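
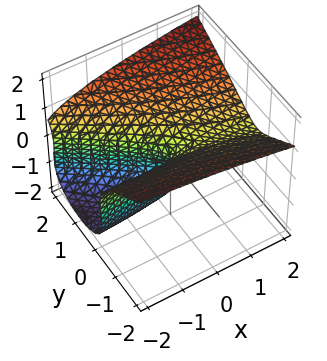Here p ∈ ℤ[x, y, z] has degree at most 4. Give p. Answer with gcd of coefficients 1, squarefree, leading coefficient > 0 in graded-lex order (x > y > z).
2*z^3 - 2*x*y - 3*y^2 + 2*z^2 - x

(a) The degree is 3 — no degree-2 surface has this shape.
(b) Observable constraints: it meets the x-axis at x = 0 (among the integer gridlines); one y-axis crossing is at y = 0; among the integer gridlines, it crosses the z-axis at z ∈ {-1, 0}.
(c) Together with the visible shape, these determine p as stated.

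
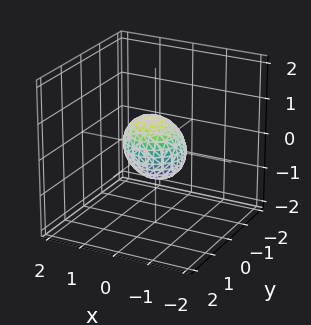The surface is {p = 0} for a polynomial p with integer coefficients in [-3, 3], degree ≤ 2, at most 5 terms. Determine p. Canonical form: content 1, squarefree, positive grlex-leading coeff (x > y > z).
3*x^2 - x*z + 3*y^2 + 3*z^2 - 2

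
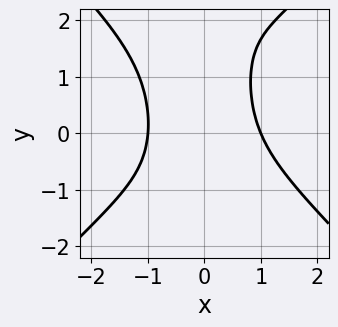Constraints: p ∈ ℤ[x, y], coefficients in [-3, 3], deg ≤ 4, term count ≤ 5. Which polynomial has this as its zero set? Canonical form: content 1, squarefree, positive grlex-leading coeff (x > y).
3*x^4 - 3*x^2*y^2 + 3*x^2*y + 2*x*y - 3

Degree: a generic line meets the curve in up to 4 points, so deg p = 4.
Reading off the gridlines: it misses every integer gridline on the y-axis; the x-axis gridline crossings are at x ∈ {-1, 1}.
Matching integer coefficients to the picture gives p.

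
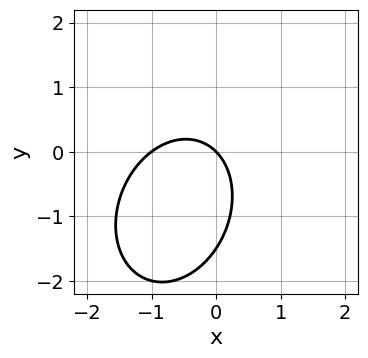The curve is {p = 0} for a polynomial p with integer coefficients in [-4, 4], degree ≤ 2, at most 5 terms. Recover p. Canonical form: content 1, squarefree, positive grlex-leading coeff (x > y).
3*x^2 - x*y + 2*y^2 + 3*x + 3*y

(a) Degree: the shape is more complex than any degree-1 curve, so deg p = 2.
(b) From the axis intercepts and sections: the x-axis gridline crossings are at x ∈ {-1, 0}; one y-axis crossing is at y = 0.
(c) Together with the visible shape, these determine p as stated.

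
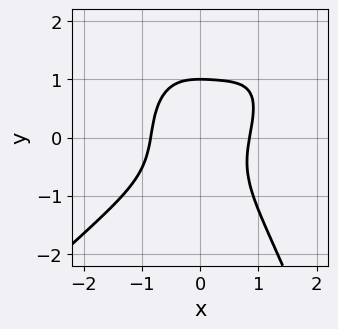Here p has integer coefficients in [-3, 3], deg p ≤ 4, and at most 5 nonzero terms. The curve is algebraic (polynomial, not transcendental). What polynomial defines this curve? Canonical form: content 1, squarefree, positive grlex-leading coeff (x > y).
3*x^4 - 3*x^3*y + 3*y^3 + 2*x^2 - 3

First, the degree is 4 — no degree-3 curve has this shape.
Then, reading off the gridlines: it meets the y-axis at y = 1 (among the integer gridlines).
Finally, fitting integer coefficients to these (and the overall shape) gives p.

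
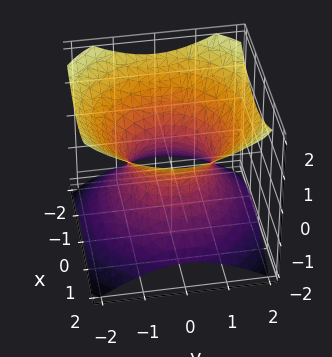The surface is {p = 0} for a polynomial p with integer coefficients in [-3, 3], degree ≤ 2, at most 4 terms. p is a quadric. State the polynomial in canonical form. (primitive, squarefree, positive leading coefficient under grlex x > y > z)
2*x^2 + 2*y^2 - 3*z^2 - 2

1. The degree is 2 — one connected sheet with a waist; a quadric.
2. Symmetries: mirror symmetry z ↦ −z ⇒ only even powers of z; the z-axis is an axis of rotation, so x and y enter only as x² + y².
3. From the visible intercepts: among the integer gridlines, it crosses the y-axis at y ∈ {-1, 1}; among the integer gridlines, it crosses the x-axis at x ∈ {-1, 1}; the surface avoids every integer z-axis point in the box.
4. Together with the visible shape, these determine p as stated.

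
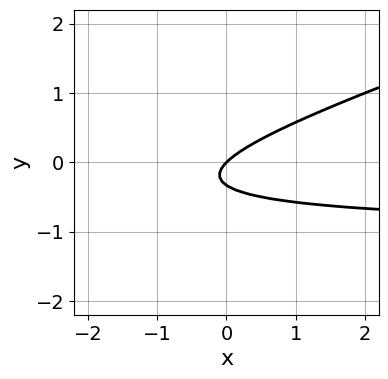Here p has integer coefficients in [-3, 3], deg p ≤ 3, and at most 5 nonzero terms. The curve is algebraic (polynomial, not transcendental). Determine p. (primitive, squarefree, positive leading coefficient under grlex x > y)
1. The degree is 2 — the shape is more complex than any degree-1 curve.
2. From the visible intercepts: it meets the x-axis at x = 0 (among the integer gridlines); it meets the y-axis at y = 0 (among the integer gridlines).
3. Putting this together gives p.

x*y - 3*y^2 + x - y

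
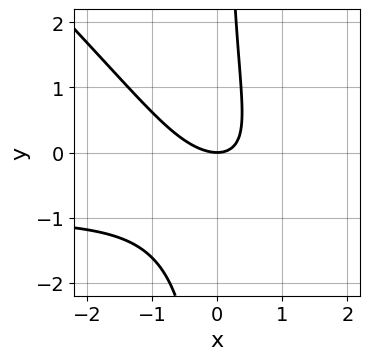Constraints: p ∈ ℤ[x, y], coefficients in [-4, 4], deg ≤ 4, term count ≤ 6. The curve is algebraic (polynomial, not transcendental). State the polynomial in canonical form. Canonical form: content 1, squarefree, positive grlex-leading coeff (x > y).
deg p = 3. The shape is more complex than any degree-2 curve.
Reading off the gridlines: one y-axis crossing is at y = 0; it crosses the x-axis at the gridline x = 0.
Assembling these constraints gives the stated polynomial.

x^2*y + x*y^2 + x^2 + x*y - y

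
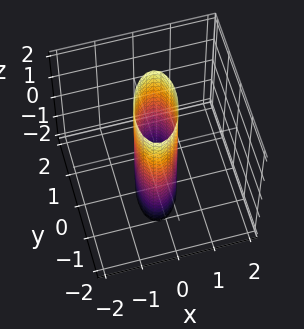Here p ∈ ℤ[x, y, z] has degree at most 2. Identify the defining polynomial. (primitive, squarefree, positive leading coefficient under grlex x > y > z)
3*x^2 - x*y + y^2 - 1

(a) Degree: the shape is more complex than any degree-1 surface, so deg p = 2.
(b) From the visible intercepts: among the integer gridlines, it crosses the y-axis at y ∈ {-1, 1}; no z-intercept at any integer in the box.
(c) Matching integer coefficients to the picture gives p.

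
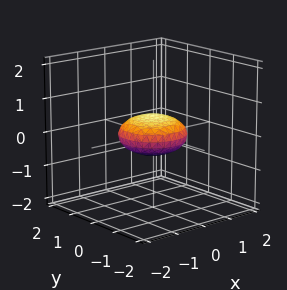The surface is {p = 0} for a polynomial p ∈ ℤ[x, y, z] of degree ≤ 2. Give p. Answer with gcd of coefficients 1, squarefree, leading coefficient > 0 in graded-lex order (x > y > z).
(a) Degree: bounded and convex; a quadric, so deg p = 2.
(b) By symmetry, the surface is invariant under rotation about z: p = q(x² + y², z); it's symmetric under z → −z, forcing even powers of z.
(c) Against the integer gridlines: a circular section at z = 0 has radius exactly 1; among the integer gridlines, it crosses the y-axis at y ∈ {-1, 1}.
(d) Together with the visible shape, these determine p as stated.

x^2 + y^2 + 3*z^2 - 1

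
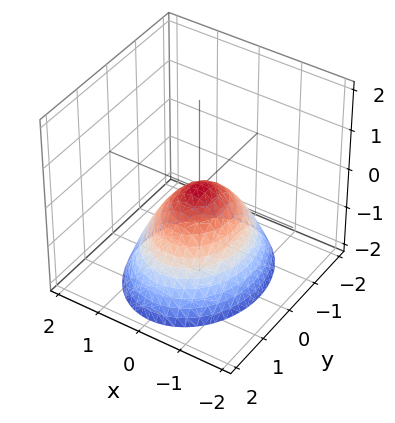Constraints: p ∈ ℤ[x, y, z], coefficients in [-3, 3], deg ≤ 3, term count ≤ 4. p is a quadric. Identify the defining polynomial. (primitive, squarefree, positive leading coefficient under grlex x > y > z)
3*x^2 + 2*y^2 + 3*z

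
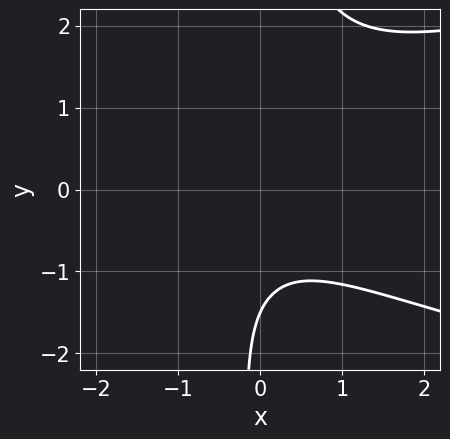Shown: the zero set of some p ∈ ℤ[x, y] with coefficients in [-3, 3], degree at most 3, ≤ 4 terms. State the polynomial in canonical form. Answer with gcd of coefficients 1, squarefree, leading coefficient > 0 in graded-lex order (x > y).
deg p = 3. A generic line meets the curve in up to 3 points.
Checking where it meets the axes: no x-intercept at any integer in the box.
Matching integer coefficients to the picture gives p.

2*x*y^2 - 2*x^2 - 2*y - 3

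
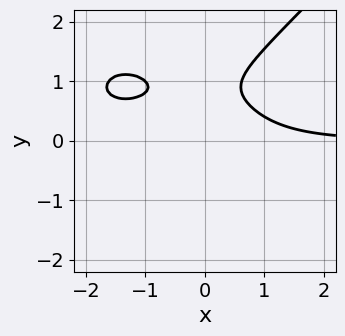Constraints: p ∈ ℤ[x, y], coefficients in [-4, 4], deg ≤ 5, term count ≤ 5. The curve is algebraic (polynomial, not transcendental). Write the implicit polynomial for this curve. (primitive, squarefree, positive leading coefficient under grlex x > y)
First, deg p = 4.
Next, against the integer gridlines: no y-intercept at any integer in the box; it misses every integer gridline on the x-axis.
Finally, these observations pin down the coefficients.

x^3*y - y^4 + 2*x^2*y + 2*y - 2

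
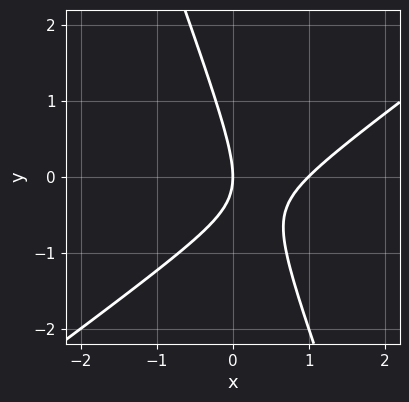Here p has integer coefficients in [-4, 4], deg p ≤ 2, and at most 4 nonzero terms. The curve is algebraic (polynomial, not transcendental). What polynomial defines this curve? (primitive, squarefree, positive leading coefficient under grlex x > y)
2*x^2 - 2*x*y - y^2 - 2*x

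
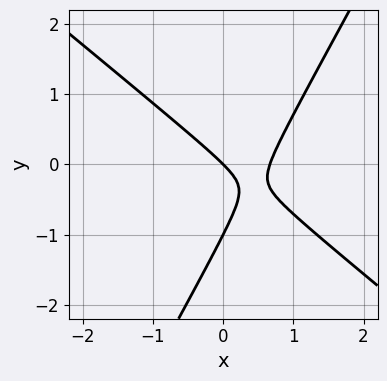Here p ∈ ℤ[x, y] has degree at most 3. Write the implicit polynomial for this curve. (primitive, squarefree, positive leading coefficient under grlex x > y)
3*x^2 + 2*x*y - 2*y^2 - 2*x - 2*y

(a) Degree: the shape is more complex than any degree-1 curve, so deg p = 2.
(b) From the axis intercepts and sections: one x-axis crossing is at x = 0; the y-axis gridline crossings are at y ∈ {-1, 0}.
(c) Fitting integer coefficients to these (and the overall shape) gives p.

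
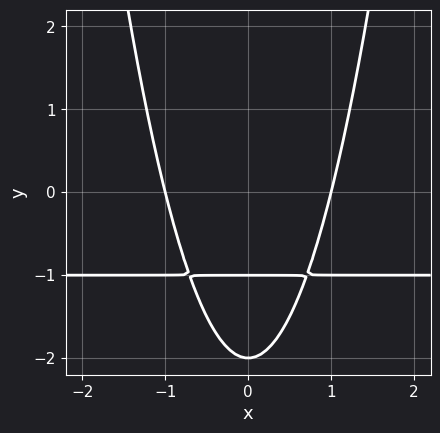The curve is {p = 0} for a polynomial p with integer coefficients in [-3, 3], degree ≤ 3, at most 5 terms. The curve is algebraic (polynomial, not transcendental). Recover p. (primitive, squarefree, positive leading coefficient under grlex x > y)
First, degree: a generic line meets the curve in up to 3 points, so deg p = 3.
Next, symmetries: mirror symmetry x ↦ −x ⇒ only even powers of x.
Then, from the axis intercepts and sections: the y-axis gridline crossings are at y ∈ {-2, -1}; the x-axis gridline crossings are at x ∈ {-1, 1}.
Finally, these observations pin down the coefficients.

2*x^2*y + 2*x^2 - y^2 - 3*y - 2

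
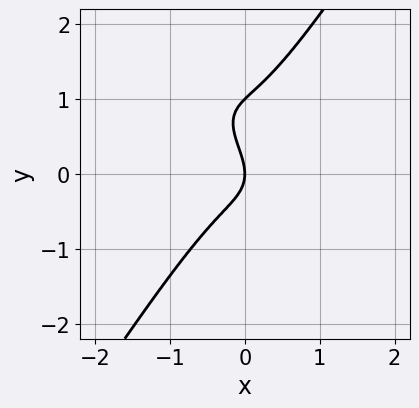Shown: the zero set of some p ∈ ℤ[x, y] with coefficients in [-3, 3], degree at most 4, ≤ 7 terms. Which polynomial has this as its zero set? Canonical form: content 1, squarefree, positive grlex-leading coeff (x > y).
2*x^3 + x^2*y - y^3 + y^2 + x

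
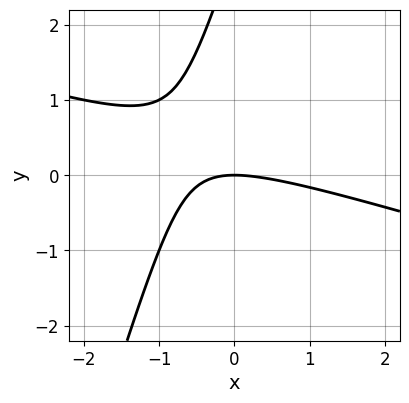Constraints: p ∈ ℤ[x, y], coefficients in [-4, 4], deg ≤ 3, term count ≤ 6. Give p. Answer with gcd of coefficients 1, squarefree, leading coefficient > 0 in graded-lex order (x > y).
The degree is 2 — no degree-1 curve has this shape.
Against the integer gridlines: one x-axis crossing is at x = 0; one y-axis crossing is at y = 0.
Solving for integer coefficients yields p as stated.

x^2 + 3*x*y - y^2 + 3*y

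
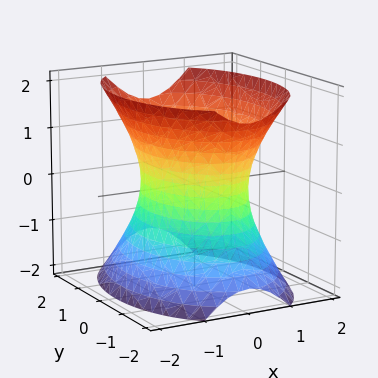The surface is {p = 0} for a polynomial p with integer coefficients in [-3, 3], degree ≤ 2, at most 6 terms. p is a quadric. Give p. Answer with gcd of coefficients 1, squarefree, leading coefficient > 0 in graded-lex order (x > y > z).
2*x^2 + y^2 - z^2 - 2

Degree: one connected sheet with a waist; a quadric, so deg p = 2.
Symmetries: it's symmetric under z → −z, forcing even powers of z; it's symmetric under x → −x, forcing even powers of x; the y ↦ −y reflection is a symmetry, so y appears only in even powers.
Against the integer gridlines: the surface avoids every integer z-axis point in the box; the x-axis gridline crossings are at x ∈ {-1, 1}.
These observations pin down the coefficients.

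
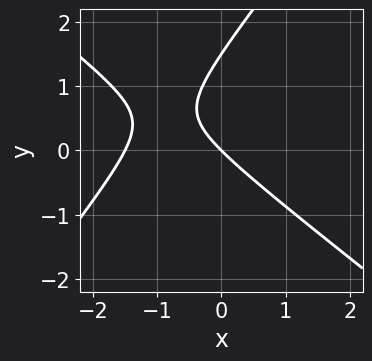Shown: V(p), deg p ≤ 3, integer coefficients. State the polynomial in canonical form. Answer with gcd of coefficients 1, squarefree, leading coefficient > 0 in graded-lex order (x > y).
(a) Degree: a generic line meets the curve in up to 2 points, so deg p = 2.
(b) Checking where it meets the axes: it crosses the x-axis at the gridline x = 0; it meets the y-axis at y = 0 (among the integer gridlines).
(c) These observations pin down the coefficients.

2*x^2 + x*y - 2*y^2 + 3*x + 3*y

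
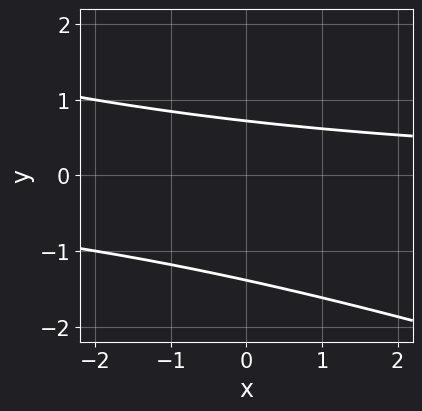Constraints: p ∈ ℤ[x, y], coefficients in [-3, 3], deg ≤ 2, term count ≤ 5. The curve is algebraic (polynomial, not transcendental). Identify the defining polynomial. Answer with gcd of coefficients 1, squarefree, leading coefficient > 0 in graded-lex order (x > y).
(a) deg p = 2.
(b) Checking where it meets the axes: no x-intercept at any integer in the box.
(c) Putting this together gives p.

x*y + 3*y^2 + 2*y - 3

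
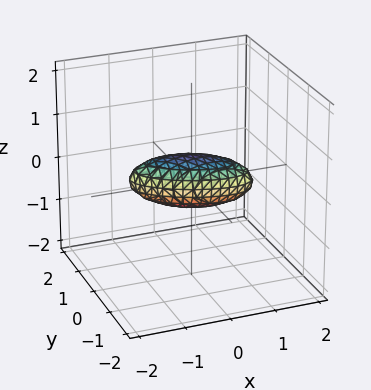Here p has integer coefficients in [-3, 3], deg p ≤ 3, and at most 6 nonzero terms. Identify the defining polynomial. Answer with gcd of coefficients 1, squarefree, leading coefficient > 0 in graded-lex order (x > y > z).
First, the degree is 2 — no degree-1 surface has this shape.
Then, against the integer gridlines: the x-axis gridline crossings are at x ∈ {-1, 1}.
Finally, solving for integer coefficients yields p as stated.

x^2 + 2*x*y + 3*y^2 + 3*z^2 - 1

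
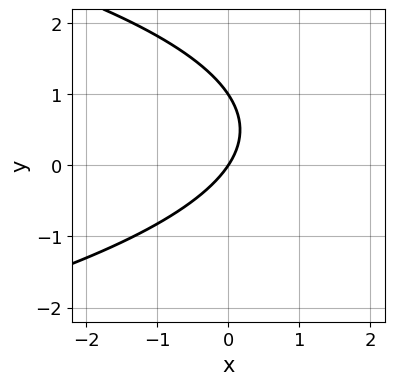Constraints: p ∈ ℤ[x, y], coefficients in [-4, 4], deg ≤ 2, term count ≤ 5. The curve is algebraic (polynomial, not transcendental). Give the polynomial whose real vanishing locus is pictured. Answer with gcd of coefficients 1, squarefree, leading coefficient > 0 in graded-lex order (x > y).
Degree: the shape is more complex than any degree-1 curve, so deg p = 2.
Reading off the gridlines: one x-axis crossing is at x = 0; among the integer gridlines, it crosses the y-axis at y ∈ {0, 1}.
Matching integer coefficients to the picture gives p.

2*y^2 + 3*x - 2*y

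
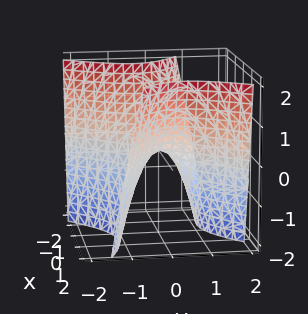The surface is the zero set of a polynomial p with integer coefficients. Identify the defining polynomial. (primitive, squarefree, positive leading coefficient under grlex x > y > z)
2*x^2 + 2*x*y - 3*y^2 - 2*z

(a) Degree: a generic line meets the surface in up to 2 points, so deg p = 2.
(b) Observable constraints: one z-axis crossing is at z = 0; one y-axis crossing is at y = 0; one x-axis crossing is at x = 0.
(c) Putting this together gives p.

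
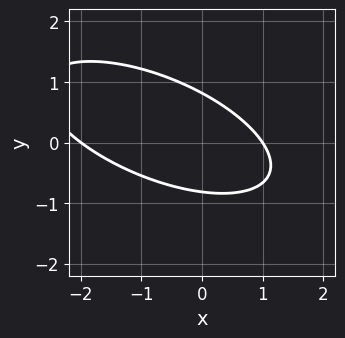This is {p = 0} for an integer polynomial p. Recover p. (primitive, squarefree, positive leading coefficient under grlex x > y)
x^2 + 2*x*y + 3*y^2 + x - 2

1. The degree is 2 — a generic line meets the curve in up to 2 points.
2. Against the integer gridlines: the x-axis gridline crossings are at x ∈ {-2, 1}.
3. The integer polynomial consistent with all of this is the stated p.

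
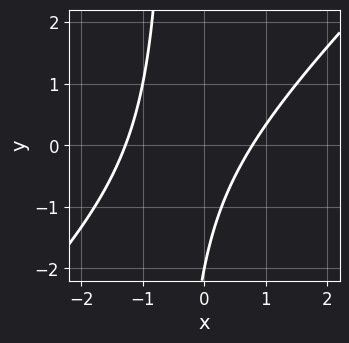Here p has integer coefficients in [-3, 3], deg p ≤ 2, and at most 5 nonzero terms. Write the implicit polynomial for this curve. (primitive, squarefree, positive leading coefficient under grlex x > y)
2*x^2 - 2*x*y + x - y - 2

1. The degree is 2 — the shape is more complex than any degree-1 curve.
2. Against the integer gridlines: it crosses the y-axis at the gridline y = -2.
3. Solving for integer coefficients yields p as stated.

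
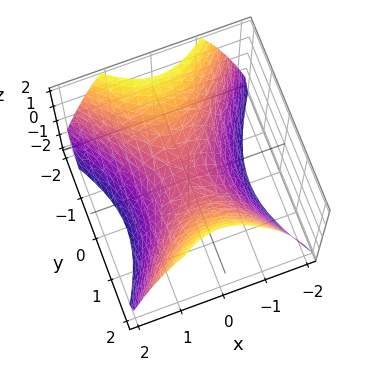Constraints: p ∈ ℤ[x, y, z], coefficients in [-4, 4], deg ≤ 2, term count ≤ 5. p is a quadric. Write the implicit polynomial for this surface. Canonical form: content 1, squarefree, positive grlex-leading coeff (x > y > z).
First, the degree is 2 — a hyperbolic paraboloid; a quadric.
Next, symmetries: mirror symmetry y ↦ −y ⇒ only even powers of y; mirror symmetry x ↦ −x ⇒ only even powers of x.
Next, reading off the gridlines: it crosses the z-axis at the gridline z = 0; it meets the y-axis at y = 0 (among the integer gridlines); it meets the x-axis at x = 0 (among the integer gridlines).
Finally, the integer polynomial consistent with all of this is the stated p.

3*x^2 - 2*y^2 + 3*z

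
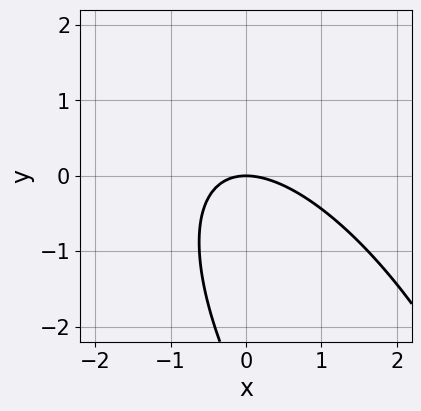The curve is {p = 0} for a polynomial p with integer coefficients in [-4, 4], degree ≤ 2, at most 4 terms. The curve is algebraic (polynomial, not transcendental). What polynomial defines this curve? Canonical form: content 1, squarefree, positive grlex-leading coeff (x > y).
2*x^2 + 2*x*y + y^2 + 3*y

1. Degree: the shape is more complex than any degree-1 curve, so deg p = 2.
2. Reading off the gridlines: one x-axis crossing is at x = 0; it meets the y-axis at y = 0 (among the integer gridlines).
3. Fitting integer coefficients to these (and the overall shape) gives p.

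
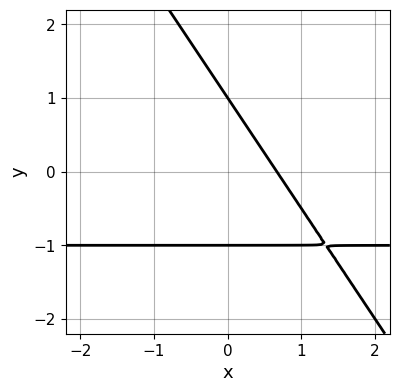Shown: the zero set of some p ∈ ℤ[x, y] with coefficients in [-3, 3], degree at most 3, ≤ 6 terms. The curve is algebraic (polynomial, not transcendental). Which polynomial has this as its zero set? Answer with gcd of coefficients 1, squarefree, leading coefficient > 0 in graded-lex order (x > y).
3*x*y + 2*y^2 + 3*x - 2

deg p = 2.
Observable constraints: the y-axis gridline crossings are at y ∈ {-1, 1}.
Putting this together gives p.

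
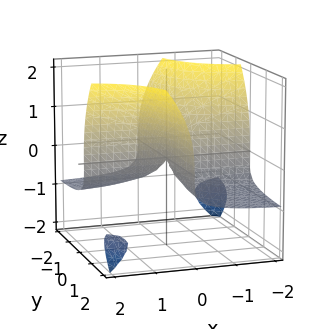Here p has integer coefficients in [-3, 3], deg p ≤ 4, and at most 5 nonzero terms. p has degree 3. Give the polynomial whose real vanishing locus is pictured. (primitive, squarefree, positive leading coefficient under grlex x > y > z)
(a) The picture has 3 separate pieces.
(b) Degree: the shape is more complex than any degree-2 surface, so deg p = 3.
(c) Against the integer gridlines: it meets the z-axis at z = 0 (among the integer gridlines); every point of the y-axis in the box is on the surface; the visible x-axis segment lies entirely on the surface.
(d) Assembling these constraints gives the stated polynomial.

2*x*y*z - z^3 + 2*x*y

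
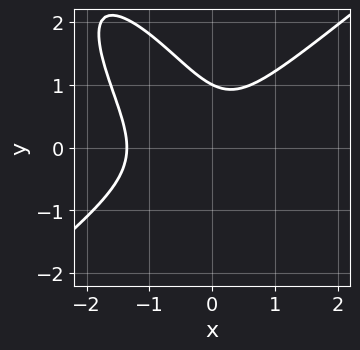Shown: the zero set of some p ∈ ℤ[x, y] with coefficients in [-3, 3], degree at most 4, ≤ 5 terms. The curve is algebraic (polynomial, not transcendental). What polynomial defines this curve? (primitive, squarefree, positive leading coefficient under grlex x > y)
(a) deg p = 3. The shape is more complex than any degree-2 curve.
(b) From the visible intercepts: it meets the y-axis at y = 1 (among the integer gridlines).
(c) Solving for integer coefficients yields p as stated.

3*x^3 - 3*x*y^2 - 2*y^3 + 3*x^2 + 2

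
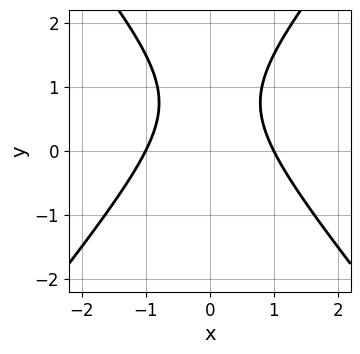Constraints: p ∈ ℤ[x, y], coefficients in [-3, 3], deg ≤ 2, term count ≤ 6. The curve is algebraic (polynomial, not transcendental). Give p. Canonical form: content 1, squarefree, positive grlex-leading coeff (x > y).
1. Degree: no degree-1 curve has this shape, so deg p = 2.
2. Symmetries: the x ↦ −x reflection is a symmetry, so x appears only in even powers.
3. Observable constraints: no y-intercept at any integer in the box; among the integer gridlines, it crosses the x-axis at x ∈ {-1, 1}.
4. Matching integer coefficients to the picture gives p.

3*x^2 - 2*y^2 + 3*y - 3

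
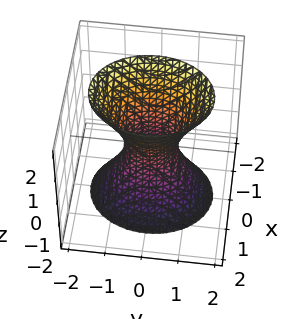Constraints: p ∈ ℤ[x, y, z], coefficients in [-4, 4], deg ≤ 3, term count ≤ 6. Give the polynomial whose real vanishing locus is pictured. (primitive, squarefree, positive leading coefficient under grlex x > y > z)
3*x^2 + 2*y^2 - z^2 - 1

(a) deg p = 2.
(b) Symmetries: mirror symmetry z ↦ −z ⇒ only even powers of z; mirror symmetry x ↦ −x ⇒ only even powers of x; the y ↦ −y reflection is a symmetry, so y appears only in even powers.
(c) Checking where it meets the axes: the surface avoids every integer z-axis point in the box.
(d) Assembling these constraints gives the stated polynomial.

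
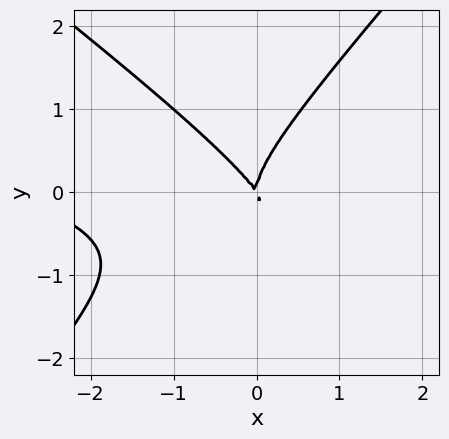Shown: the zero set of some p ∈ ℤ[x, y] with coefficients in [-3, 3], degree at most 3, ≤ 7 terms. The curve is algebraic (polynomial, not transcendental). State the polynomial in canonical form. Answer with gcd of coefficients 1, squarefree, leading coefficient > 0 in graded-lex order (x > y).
x^3 + 3*x^2*y - 3*y^3 + 3*x^2 + 2*x*y

deg p = 3. No degree-2 curve has this shape.
Against the integer gridlines: it meets the y-axis at y = 0 (among the integer gridlines); one x-axis crossing is at x = 0.
Together with the visible shape, these determine p as stated.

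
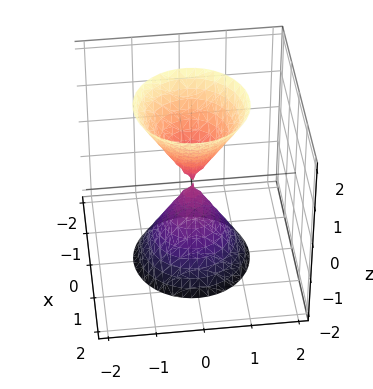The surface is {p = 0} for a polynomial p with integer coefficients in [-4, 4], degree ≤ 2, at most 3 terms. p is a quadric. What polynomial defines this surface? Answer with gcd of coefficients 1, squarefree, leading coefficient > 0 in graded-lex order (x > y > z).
3*x^2 + 3*y^2 - z^2

(a) I count 2 distinct pieces. Treating them together as one polynomial.
(b) deg p = 2. Two nappes meeting at a single point; a quadric.
(c) Symmetry: the z-axis is an axis of rotation, so x and y enter only as x² + y²; it's symmetric under z → −z, forcing even powers of z.
(d) Reading off the gridlines: it crosses the y-axis at the gridline y = 0; it meets the z-axis at z = 0 (among the integer gridlines).
(e) Putting this together gives p.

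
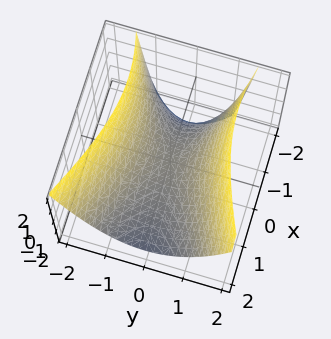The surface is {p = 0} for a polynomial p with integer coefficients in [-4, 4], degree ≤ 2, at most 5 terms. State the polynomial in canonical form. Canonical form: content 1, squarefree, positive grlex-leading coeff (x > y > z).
The degree is 2 — no degree-1 surface has this shape.
From the axis intercepts and sections: it meets the z-axis at z = 0 (among the integer gridlines); one x-axis crossing is at x = 0; it meets the y-axis at y = 0 (among the integer gridlines).
Matching integer coefficients to the picture gives p.

x^2 + x*z - 3*y^2 + 3*z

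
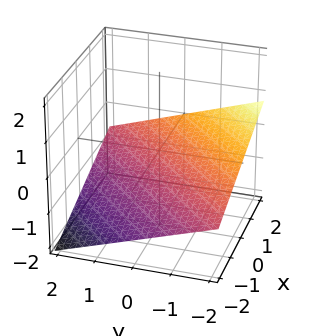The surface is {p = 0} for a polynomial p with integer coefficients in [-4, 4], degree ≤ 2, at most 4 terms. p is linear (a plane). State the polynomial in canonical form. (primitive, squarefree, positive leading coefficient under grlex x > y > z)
(a) The degree is 1 — every cross-section is a straight line — this is a plane.
(b) Observable constraints: it crosses the y-axis at the gridline y = -2; it crosses the x-axis at the gridline x = 2.
(c) Together with the visible shape, these determine p as stated.

x - y - 3*z - 2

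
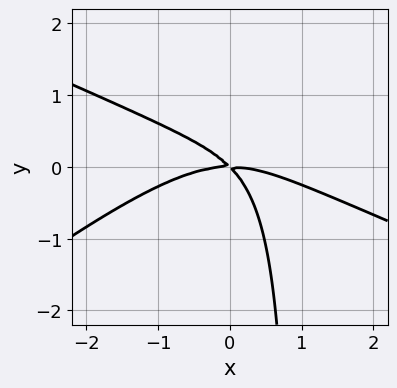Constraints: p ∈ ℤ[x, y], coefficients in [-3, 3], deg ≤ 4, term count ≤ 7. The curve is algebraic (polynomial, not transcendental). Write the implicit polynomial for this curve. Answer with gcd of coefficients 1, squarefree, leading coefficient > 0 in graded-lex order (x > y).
First, deg p = 3. No degree-2 curve has this shape.
Then, checking where it meets the axes: it meets the y-axis at y = 0 (among the integer gridlines); it crosses the x-axis at the gridline x = 0.
Finally, the integer polynomial consistent with all of this is the stated p.

x^3 + x^2*y - 3*x*y^2 + 3*x*y + 3*y^2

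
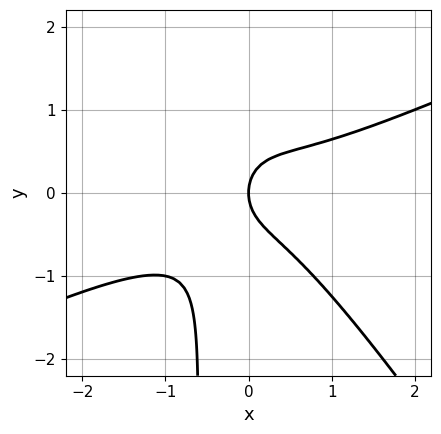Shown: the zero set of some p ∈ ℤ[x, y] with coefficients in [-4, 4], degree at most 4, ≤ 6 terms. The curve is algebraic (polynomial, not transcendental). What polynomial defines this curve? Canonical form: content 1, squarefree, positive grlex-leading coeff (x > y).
2*x^3 - 3*x^2*y - 3*x*y^2 - 2*y^2 + 2*x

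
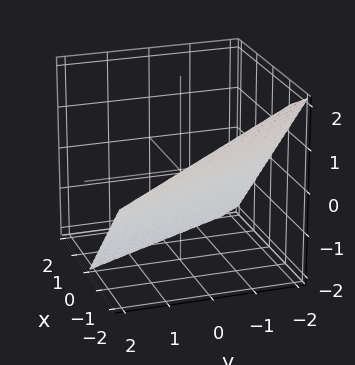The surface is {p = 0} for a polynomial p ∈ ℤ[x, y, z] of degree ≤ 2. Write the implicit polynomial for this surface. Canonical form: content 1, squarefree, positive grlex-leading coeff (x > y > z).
2*x + y + 2*z + 2

The degree is 1 — the surface is flat (a plane).
Against the integer gridlines: it crosses the z-axis at the gridline z = -1; it meets the y-axis at y = -2 (among the integer gridlines); it meets the x-axis at x = -1 (among the integer gridlines).
Assembling these constraints gives the stated polynomial.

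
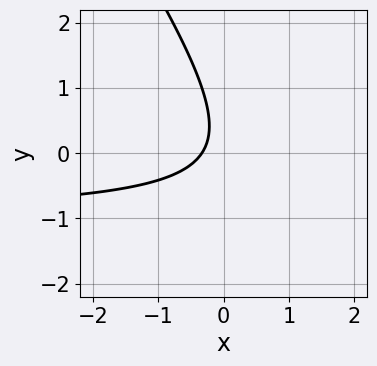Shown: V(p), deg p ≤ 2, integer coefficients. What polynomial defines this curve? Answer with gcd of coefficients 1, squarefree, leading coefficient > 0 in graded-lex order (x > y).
3*x*y + 2*y^2 + 3*x - y + 1

(a) Degree: the shape is more complex than any degree-1 curve, so deg p = 2.
(b) Checking where it meets the axes: the curve avoids every integer y-axis point in the box.
(c) Solving for integer coefficients yields p as stated.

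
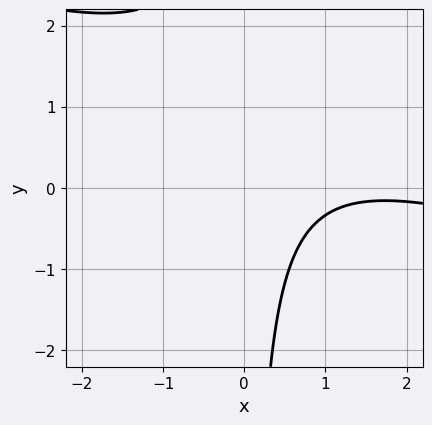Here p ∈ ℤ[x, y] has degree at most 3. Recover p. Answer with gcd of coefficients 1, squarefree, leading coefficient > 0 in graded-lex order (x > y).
x^2 + 3*x*y - 3*x + 3

(a) deg p = 2. A generic line meets the curve in up to 2 points.
(b) From the visible intercepts: no x-intercept at any integer in the box; it misses every integer gridline on the y-axis.
(c) The integer polynomial consistent with all of this is the stated p.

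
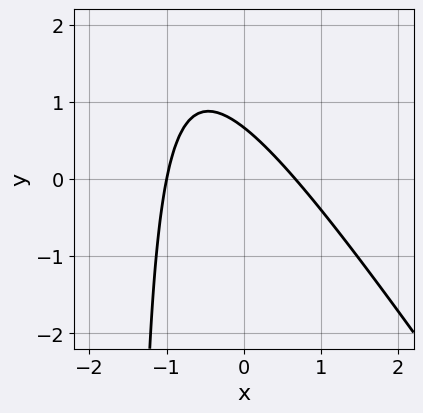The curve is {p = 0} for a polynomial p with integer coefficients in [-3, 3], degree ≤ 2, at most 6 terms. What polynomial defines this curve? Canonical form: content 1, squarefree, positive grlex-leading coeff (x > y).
3*x^2 + 2*x*y + x + 3*y - 2

1. The degree is 2 — a generic line meets the curve in up to 2 points.
2. From the visible intercepts: one x-axis crossing is at x = -1.
3. Assembling these constraints gives the stated polynomial.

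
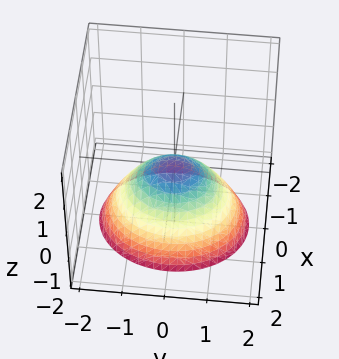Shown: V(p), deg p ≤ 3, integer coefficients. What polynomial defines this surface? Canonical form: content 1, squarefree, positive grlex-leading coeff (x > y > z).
3*x^2 + 2*y^2 + 3*z

Degree: a single bowl opening along one axis; a quadric, so deg p = 2.
Symmetries: it's symmetric under y → −y, forcing even powers of y; the x ↦ −x reflection is a symmetry, so x appears only in even powers.
Observable constraints: it crosses the z-axis at the gridline z = 0; it meets the y-axis at y = 0 (among the integer gridlines).
These observations pin down the coefficients.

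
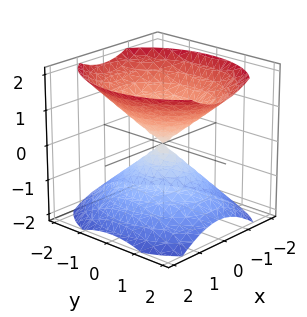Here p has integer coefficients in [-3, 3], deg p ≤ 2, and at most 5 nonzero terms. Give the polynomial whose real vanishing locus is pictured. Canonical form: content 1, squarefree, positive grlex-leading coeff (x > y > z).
There are 2 components. Treating them together as one polynomial.
deg p = 2. Two nappes meeting at a single point; a quadric.
Symmetries: mirror symmetry y ↦ −y ⇒ only even powers of y; it's symmetric under x → −x, forcing even powers of x; mirror symmetry z ↦ −z ⇒ only even powers of z.
From the axis intercepts and sections: one z-axis crossing is at z = 0; it crosses the x-axis at the gridline x = 0; it meets the y-axis at y = 0 (among the integer gridlines).
Together with the visible shape, these determine p as stated.

3*x^2 + 2*y^2 - 3*z^2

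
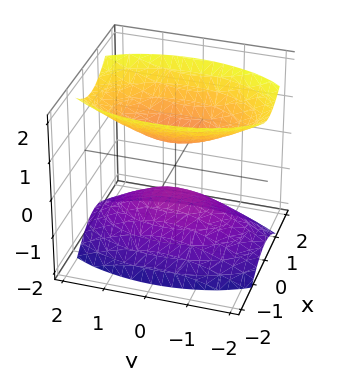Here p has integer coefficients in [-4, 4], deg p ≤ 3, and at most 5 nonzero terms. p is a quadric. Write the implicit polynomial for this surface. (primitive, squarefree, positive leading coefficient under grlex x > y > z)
3*x^2 + y^2 - 2*z^2 + 1

1. The picture has 2 separate pieces. Treating them together as one polynomial.
2. deg p = 2. Two separate bowl-shaped sheets opening away from each other; a quadric.
3. Symmetries: it's symmetric under y → −y, forcing even powers of y; it's symmetric under z → −z, forcing even powers of z; mirror symmetry x ↦ −x ⇒ only even powers of x.
4. Checking where it meets the axes: it misses every integer gridline on the x-axis; it misses every integer gridline on the y-axis.
5. The integer polynomial consistent with all of this is the stated p.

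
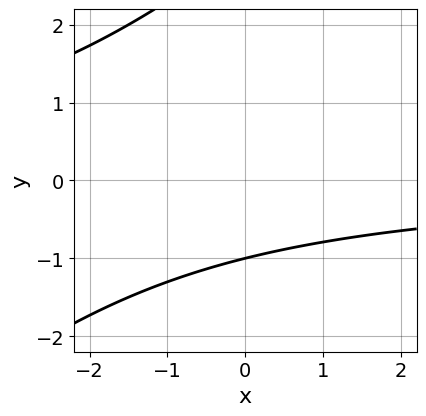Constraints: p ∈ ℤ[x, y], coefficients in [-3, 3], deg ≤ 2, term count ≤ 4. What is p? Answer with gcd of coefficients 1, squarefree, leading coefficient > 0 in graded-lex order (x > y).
Degree: the shape is more complex than any degree-1 curve, so deg p = 2.
Checking where it meets the axes: the curve avoids every integer x-axis point in the box; it meets the y-axis at y = -1 (among the integer gridlines).
Fitting integer coefficients to these (and the overall shape) gives p.

x*y - y^2 + 2*y + 3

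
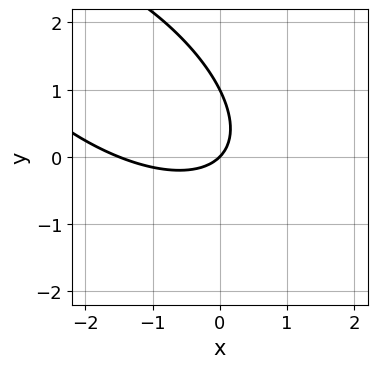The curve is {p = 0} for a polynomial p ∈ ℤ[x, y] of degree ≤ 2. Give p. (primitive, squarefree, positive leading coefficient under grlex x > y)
2*x^2 + 3*x*y + 3*y^2 + 3*x - 3*y

1. deg p = 2.
2. Against the integer gridlines: among the integer gridlines, it crosses the y-axis at y ∈ {0, 1}; it meets the x-axis at x = 0 (among the integer gridlines).
3. Assembling these constraints gives the stated polynomial.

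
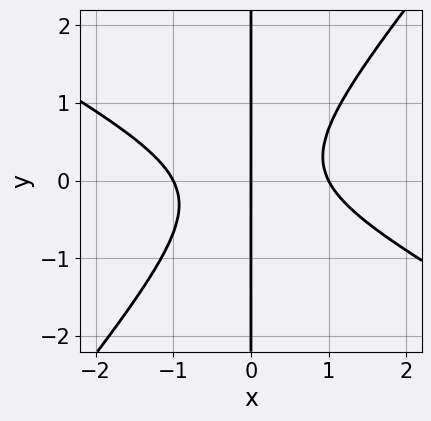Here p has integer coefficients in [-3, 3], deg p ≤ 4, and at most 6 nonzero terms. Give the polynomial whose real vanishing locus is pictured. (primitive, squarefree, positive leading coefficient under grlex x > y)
2*x^3 + 2*x^2*y - 3*x*y^2 - 2*x

deg p = 3. No degree-2 curve has this shape.
Reading off the gridlines: among the integer gridlines, it crosses the x-axis at x ∈ {-1, 0, 1}; the visible y-axis segment lies entirely on the curve.
These observations pin down the coefficients.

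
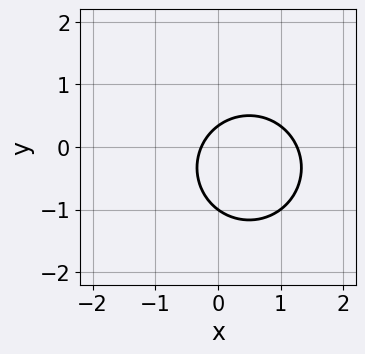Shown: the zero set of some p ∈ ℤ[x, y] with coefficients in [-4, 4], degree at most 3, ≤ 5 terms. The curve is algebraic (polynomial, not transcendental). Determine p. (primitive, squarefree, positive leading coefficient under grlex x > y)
3*x^2 + 3*y^2 - 3*x + 2*y - 1

(a) Degree: no degree-1 curve has this shape, so deg p = 2.
(b) Against the integer gridlines: one y-axis crossing is at y = -1.
(c) Putting this together gives p.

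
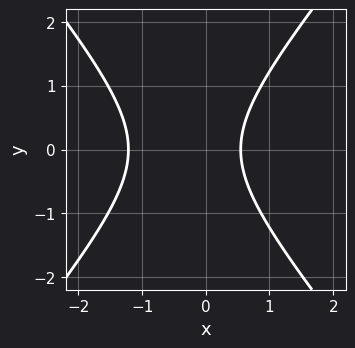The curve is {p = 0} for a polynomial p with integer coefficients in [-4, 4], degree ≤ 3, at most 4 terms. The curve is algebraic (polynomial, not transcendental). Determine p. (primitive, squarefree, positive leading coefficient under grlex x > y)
3*x^2 - 2*y^2 + 2*x - 2

deg p = 2.
Symmetries: the y ↦ −y reflection is a symmetry, so y appears only in even powers.
From the axis intercepts and sections: no y-intercept at any integer in the box.
Together with the visible shape, these determine p as stated.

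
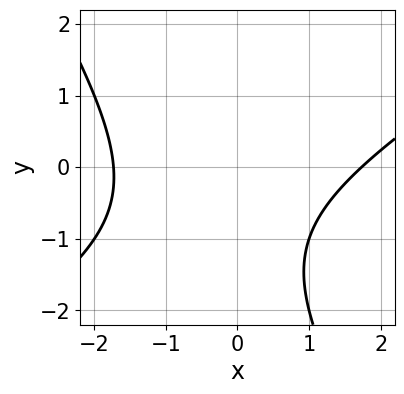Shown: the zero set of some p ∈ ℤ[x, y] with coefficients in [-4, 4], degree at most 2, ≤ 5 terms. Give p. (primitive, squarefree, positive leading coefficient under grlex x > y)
(a) deg p = 2. A generic line meets the curve in up to 2 points.
(b) From the visible intercepts: no y-intercept at any integer in the box.
(c) These observations pin down the coefficients.

x^2 - x*y - y^2 - 2*y - 3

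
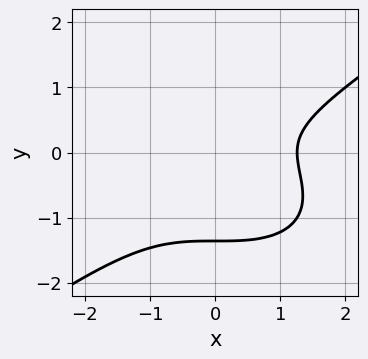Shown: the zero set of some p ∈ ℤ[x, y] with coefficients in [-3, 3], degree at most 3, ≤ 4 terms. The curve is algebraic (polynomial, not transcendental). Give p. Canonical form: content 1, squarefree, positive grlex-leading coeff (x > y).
x^3 - 3*y^3 - 3*y^2 - 2

Degree: a generic line meets the curve in up to 3 points, so deg p = 3.
Matching integer coefficients to the picture gives p.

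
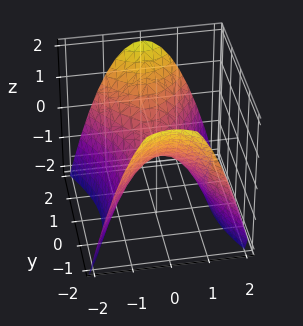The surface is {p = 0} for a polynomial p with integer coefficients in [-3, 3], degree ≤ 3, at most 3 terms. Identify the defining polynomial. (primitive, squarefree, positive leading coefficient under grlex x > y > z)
2*x^2 - y^2 + 2*z

(a) The degree is 2 — a hyperbolic paraboloid; a quadric.
(b) Symmetries: it's symmetric under y → −y, forcing even powers of y; the x ↦ −x reflection is a symmetry, so x appears only in even powers.
(c) Against the integer gridlines: one z-axis crossing is at z = 0; it crosses the y-axis at the gridline y = 0.
(d) Fitting integer coefficients to these (and the overall shape) gives p.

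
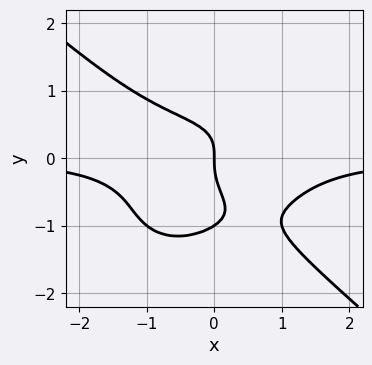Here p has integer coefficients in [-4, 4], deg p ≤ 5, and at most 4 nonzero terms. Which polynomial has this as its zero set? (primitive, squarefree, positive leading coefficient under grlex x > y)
(a) Degree: no degree-3 curve has this shape, so deg p = 4.
(b) From the axis intercepts and sections: the y-axis gridline crossings are at y ∈ {-1, 0}; it crosses the x-axis at the gridline x = 0.
(c) Putting this together gives p.

2*x^3*y + 3*y^4 + 3*y^3 + 2*x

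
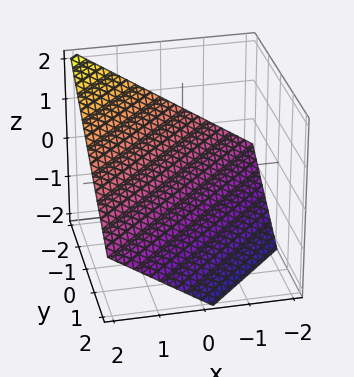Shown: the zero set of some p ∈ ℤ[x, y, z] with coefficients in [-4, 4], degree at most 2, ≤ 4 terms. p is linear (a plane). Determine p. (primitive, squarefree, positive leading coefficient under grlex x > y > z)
1. deg p = 1.
2. Against the integer gridlines: it crosses the x-axis at the gridline x = 1; one y-axis crossing is at y = -1.
3. Assembling these constraints gives the stated polynomial.

2*x - 2*y - 3*z - 2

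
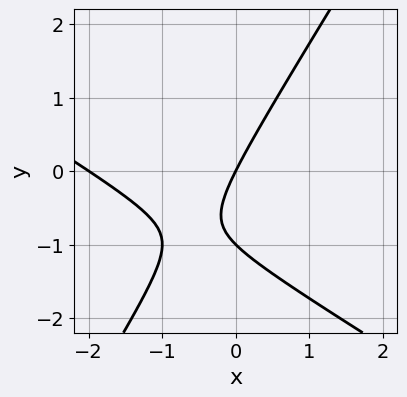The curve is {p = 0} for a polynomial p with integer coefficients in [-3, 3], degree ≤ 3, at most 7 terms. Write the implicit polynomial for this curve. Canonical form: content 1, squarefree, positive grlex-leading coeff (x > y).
deg p = 2. The shape is more complex than any degree-1 curve.
Against the integer gridlines: among the integer gridlines, it crosses the x-axis at x ∈ {-2, 0}; the y-axis gridline crossings are at y ∈ {-1, 0}.
Solving for integer coefficients yields p as stated.

x^2 + x*y - y^2 + 2*x - y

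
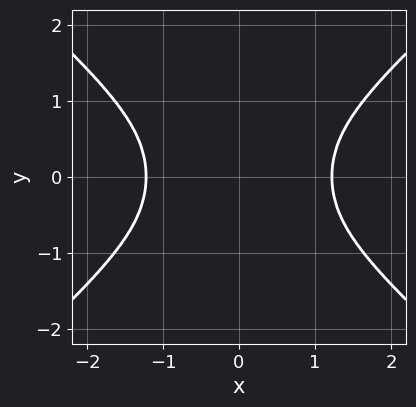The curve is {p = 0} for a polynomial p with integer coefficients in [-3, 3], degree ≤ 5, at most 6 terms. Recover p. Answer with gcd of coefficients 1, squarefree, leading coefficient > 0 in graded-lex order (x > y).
2*x^4 - 2*x^2*y^2 - y^4 - 3*x^2

(a) deg p = 4. A generic line meets the curve in up to 4 points.
(b) Symmetries: it's symmetric under y → −y, forcing even powers of y; mirror symmetry x ↦ −x ⇒ only even powers of x.
(c) The integer polynomial consistent with all of this is the stated p.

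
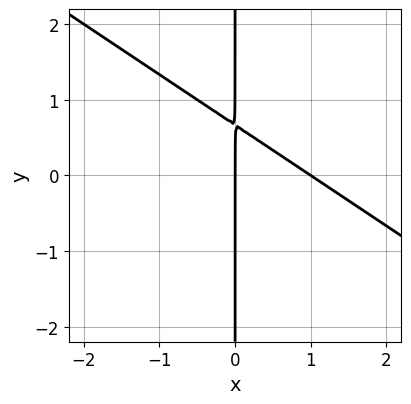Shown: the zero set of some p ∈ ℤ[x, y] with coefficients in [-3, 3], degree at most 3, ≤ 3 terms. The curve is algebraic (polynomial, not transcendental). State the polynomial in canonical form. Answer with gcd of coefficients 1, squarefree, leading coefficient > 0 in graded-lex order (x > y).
2*x^2 + 3*x*y - 2*x

1. The degree is 2 — no degree-1 curve has this shape.
2. Against the integer gridlines: among the integer gridlines, it crosses the x-axis at x ∈ {0, 1}; the visible y-axis segment lies entirely on the curve.
3. Fitting integer coefficients to these (and the overall shape) gives p.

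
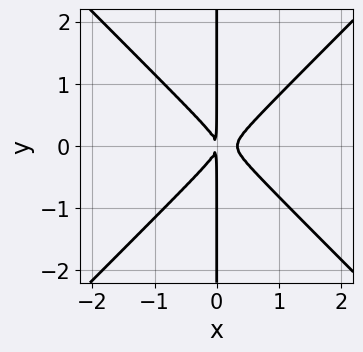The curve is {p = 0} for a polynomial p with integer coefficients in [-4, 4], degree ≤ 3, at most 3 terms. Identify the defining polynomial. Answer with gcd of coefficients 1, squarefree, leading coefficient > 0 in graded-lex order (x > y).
3*x^3 - 3*x*y^2 - x^2

deg p = 3. A generic line meets the curve in up to 3 points.
Symmetries: the y ↦ −y reflection is a symmetry, so y appears only in even powers.
Checking where it meets the axes: the visible y-axis segment lies entirely on the curve.
Fitting integer coefficients to these (and the overall shape) gives p.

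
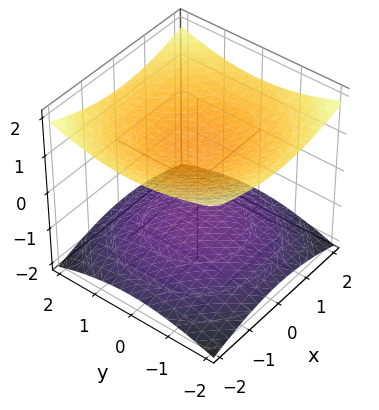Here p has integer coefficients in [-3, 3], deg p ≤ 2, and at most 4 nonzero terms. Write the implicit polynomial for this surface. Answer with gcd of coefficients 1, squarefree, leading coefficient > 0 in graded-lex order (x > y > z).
There are 2 components. Treating them together as one polynomial.
deg p = 2. Two sheets facing apart; a quadric.
Symmetries: it's symmetric under z → −z, forcing even powers of z; rotational symmetry about the z-axis ⇒ p depends on x, y only through x² + y².
Against the integer gridlines: it misses every integer gridline on the x-axis; among the integer gridlines, it crosses the z-axis at z ∈ {-1, 1}.
Assembling these constraints gives the stated polynomial.

x^2 + y^2 - 3*z^2 + 3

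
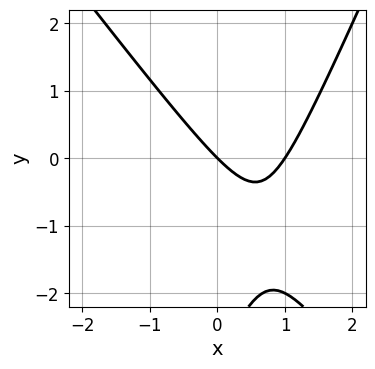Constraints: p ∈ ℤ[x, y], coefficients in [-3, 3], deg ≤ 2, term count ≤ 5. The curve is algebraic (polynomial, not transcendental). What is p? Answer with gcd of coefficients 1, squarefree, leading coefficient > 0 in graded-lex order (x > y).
1. Degree: the shape is more complex than any degree-1 curve, so deg p = 2.
2. Against the integer gridlines: among the integer gridlines, it crosses the x-axis at x ∈ {0, 1}; it crosses the y-axis at the gridline y = 0.
3. Matching integer coefficients to the picture gives p.

3*x^2 + x*y - y^2 - 3*x - 3*y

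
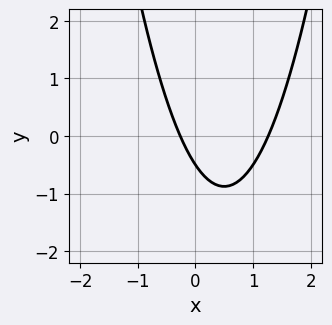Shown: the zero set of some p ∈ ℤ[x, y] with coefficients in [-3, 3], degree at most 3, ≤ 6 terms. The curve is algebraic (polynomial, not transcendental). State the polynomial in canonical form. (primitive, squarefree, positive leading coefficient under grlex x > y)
First, degree: a generic line meets the curve in up to 2 points, so deg p = 2.
Finally, solving for integer coefficients yields p as stated.

3*x^2 - 3*x - 2*y - 1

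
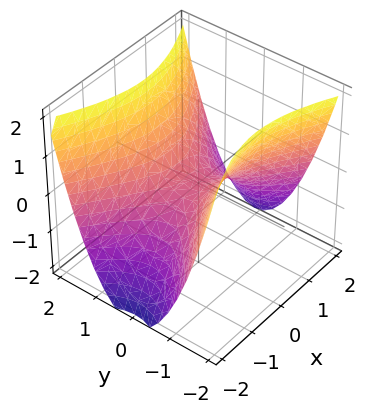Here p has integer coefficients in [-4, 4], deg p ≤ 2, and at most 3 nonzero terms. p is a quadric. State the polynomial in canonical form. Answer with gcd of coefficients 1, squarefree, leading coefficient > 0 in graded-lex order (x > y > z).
x^2 - 2*y^2 + 2*z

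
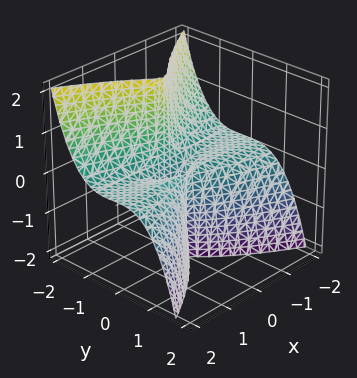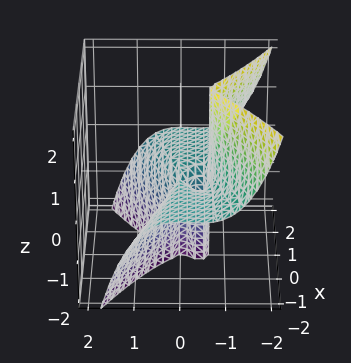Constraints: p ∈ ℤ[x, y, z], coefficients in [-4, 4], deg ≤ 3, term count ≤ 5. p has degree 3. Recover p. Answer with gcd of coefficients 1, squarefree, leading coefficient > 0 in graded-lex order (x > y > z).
2*x^2*z + 3*y^3 + 2*y^2

Degree: the shape is more complex than any degree-2 surface, so deg p = 3.
From the axis intercepts and sections: every point of the x-axis in the box is on the surface; the visible z-axis segment lies entirely on the surface.
Assembling these constraints gives the stated polynomial.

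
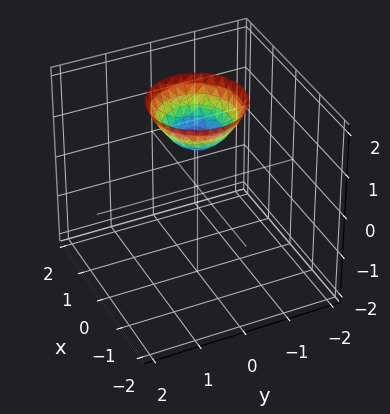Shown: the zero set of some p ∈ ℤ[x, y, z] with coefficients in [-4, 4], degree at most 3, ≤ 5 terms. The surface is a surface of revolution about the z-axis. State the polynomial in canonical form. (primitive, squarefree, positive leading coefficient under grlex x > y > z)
x^2 + y^2 - z + 1

(a) Degree: a generic line meets the surface in up to 2 points, so deg p = 2.
(b) Symmetries: rotational symmetry about the z-axis ⇒ p depends on x, y only through x² + y².
(c) Checking where it meets the axes: it misses every integer gridline on the y-axis; it meets the z-axis at z = 1 (among the integer gridlines); a circular section at z = 2 has radius exactly 1; it misses every integer gridline on the x-axis.
(d) Assembling these constraints gives the stated polynomial.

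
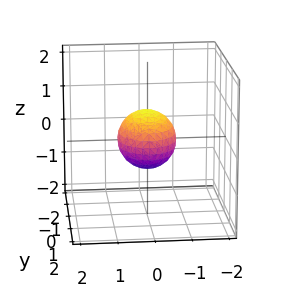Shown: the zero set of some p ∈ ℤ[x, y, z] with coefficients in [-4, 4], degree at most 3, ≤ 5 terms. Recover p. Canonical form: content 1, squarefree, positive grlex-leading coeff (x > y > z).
3*x^2 + 2*y^2 + 3*z^2 - 2

(a) Degree: bounded and convex; a quadric, so deg p = 2.
(b) Symmetries: the x ↦ −x reflection is a symmetry, so x appears only in even powers; mirror symmetry z ↦ −z ⇒ only even powers of z; it's symmetric under y → −y, forcing even powers of y.
(c) Observable constraints: among the integer gridlines, it crosses the y-axis at y ∈ {-1, 1}.
(d) These observations pin down the coefficients.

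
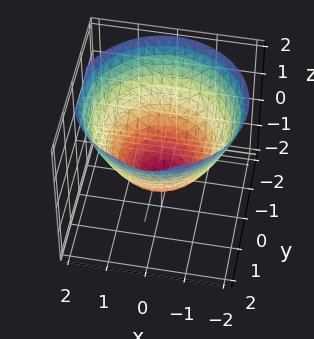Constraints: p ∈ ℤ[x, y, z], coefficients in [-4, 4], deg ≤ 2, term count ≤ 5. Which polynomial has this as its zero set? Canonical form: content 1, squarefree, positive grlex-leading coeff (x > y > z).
2*x^2 + 2*y^2 - 3*z - 3

1. Degree: no degree-1 surface has this shape, so deg p = 2.
2. Symmetries: the surface is invariant under rotation about z: p = q(x² + y², z).
3. Against the integer gridlines: one z-axis crossing is at z = -1; a circular section at z = 1 has radius between 1 and 2.
4. Matching integer coefficients to the picture gives p.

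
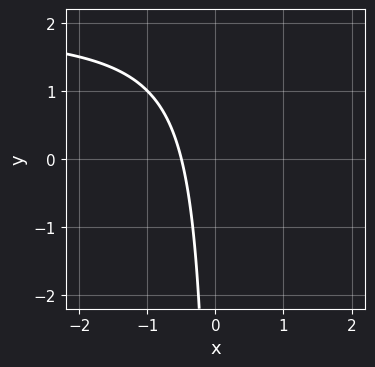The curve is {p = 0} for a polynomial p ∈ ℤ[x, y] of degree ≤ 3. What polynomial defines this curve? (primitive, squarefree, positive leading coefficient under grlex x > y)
Degree: a generic line meets the curve in up to 2 points, so deg p = 2.
From the axis intercepts and sections: no y-intercept at any integer in the box.
Matching integer coefficients to the picture gives p.

x*y - 2*x - 1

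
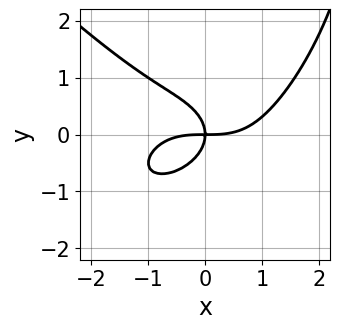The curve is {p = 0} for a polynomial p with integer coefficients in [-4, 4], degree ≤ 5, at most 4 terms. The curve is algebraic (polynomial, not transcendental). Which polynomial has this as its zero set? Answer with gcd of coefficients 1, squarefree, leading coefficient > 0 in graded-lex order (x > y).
x^4 + x*y^3 - 3*y^3 - 3*x*y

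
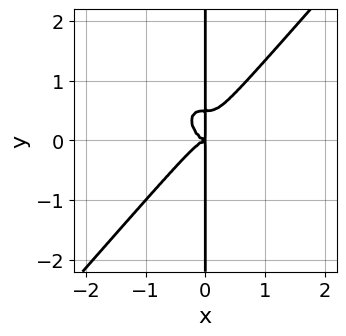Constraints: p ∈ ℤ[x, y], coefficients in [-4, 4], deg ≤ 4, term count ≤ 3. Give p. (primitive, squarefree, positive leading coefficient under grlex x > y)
3*x^4 - 2*x*y^3 + x*y^2

Degree: a generic line meets the curve in up to 4 points, so deg p = 4.
From the axis intercepts and sections: every point of the y-axis in the box is on the curve.
The integer polynomial consistent with all of this is the stated p.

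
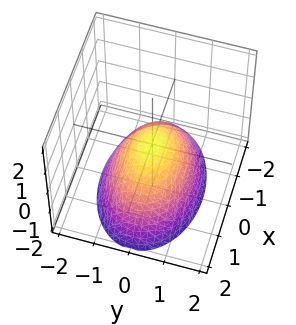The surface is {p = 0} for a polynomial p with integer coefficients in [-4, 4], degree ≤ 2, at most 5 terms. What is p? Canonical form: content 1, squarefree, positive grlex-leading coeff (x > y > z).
1. The degree is 2 — a paraboloid; a quadric.
2. Symmetries: mirror symmetry y ↦ −y ⇒ only even powers of y; mirror symmetry x ↦ −x ⇒ only even powers of x.
3. Checking where it meets the axes: it crosses the y-axis at the gridline y = 0; it crosses the z-axis at the gridline z = 0.
4. The integer polynomial consistent with all of this is the stated p.

x^2 + 2*y^2 + 2*z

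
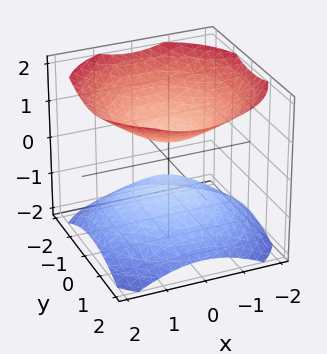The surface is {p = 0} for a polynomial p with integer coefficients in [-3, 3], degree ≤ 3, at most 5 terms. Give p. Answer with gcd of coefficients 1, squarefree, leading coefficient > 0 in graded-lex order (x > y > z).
There are 2 components. They look like related sheets of one shape, so recover p as a whole.
Degree: two sheets facing apart; a quadric, so deg p = 2.
Symmetries: the z-axis is an axis of rotation, so x and y enter only as x² + y²; mirror symmetry z ↦ −z ⇒ only even powers of z.
Observable constraints: it misses every integer gridline on the y-axis; it misses every integer gridline on the x-axis.
Matching integer coefficients to the picture gives p.

2*x^2 + 2*y^2 - 3*z^2 + 1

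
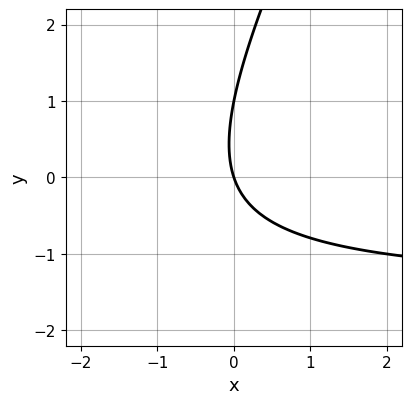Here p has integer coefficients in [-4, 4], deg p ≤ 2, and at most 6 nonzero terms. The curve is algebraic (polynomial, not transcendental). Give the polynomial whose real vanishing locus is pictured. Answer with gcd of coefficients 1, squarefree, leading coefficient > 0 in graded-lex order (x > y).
2*x*y - y^2 + 3*x + y

(a) The degree is 2 — a generic line meets the curve in up to 2 points.
(b) Checking where it meets the axes: it crosses the x-axis at the gridline x = 0; the y-axis gridline crossings are at y ∈ {0, 1}.
(c) Putting this together gives p.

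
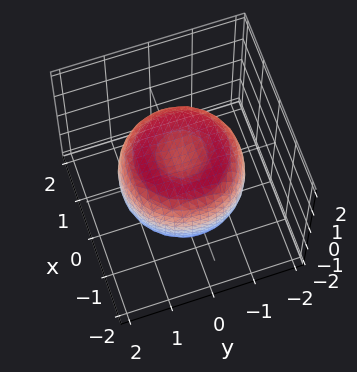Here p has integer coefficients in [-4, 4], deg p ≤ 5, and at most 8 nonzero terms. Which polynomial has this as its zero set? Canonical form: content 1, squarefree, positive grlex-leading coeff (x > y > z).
(a) deg p = 4. The shape is more complex than any degree-3 surface.
(b) Symmetries: rotational symmetry about the z-axis ⇒ p depends on x, y only through x² + y².
(c) Against the integer gridlines: a circular section at z = -1 has radius between 0 and 1.
(d) Matching integer coefficients to the picture gives p.

2*x^4 + 4*x^2*y^2 + 2*y^4 - 3*x^2 - 3*y^2 + 3*z^2 - 2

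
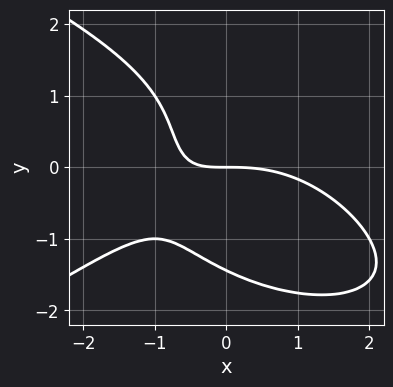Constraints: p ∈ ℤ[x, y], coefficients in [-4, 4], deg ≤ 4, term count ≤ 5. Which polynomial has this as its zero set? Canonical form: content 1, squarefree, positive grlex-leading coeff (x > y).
y^4 + x^3 + 3*x*y + 3*y

(a) deg p = 4.
(b) From the visible intercepts: one y-axis crossing is at y = 0; one x-axis crossing is at x = 0.
(c) Putting this together gives p.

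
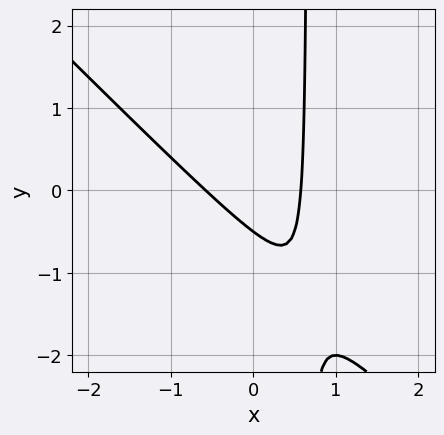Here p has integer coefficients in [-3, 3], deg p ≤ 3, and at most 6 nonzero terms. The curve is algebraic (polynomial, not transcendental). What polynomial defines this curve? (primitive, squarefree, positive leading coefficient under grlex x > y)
3*x^2 + 3*x*y - 2*y - 1

First, deg p = 2.
Finally, matching integer coefficients to the picture gives p.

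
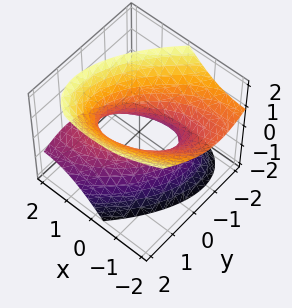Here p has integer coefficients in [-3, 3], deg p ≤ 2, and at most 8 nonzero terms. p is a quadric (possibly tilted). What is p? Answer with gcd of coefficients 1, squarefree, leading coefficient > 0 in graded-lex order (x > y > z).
First, the degree is 2 — no degree-1 surface has this shape.
Then, reading off the gridlines: it misses every integer gridline on the z-axis; the x-axis gridline crossings are at x ∈ {-1, 1}.
Finally, matching integer coefficients to the picture gives p.

2*x^2 - 3*x*y + 3*x*z + 3*y^2 - 3*z^2 - 2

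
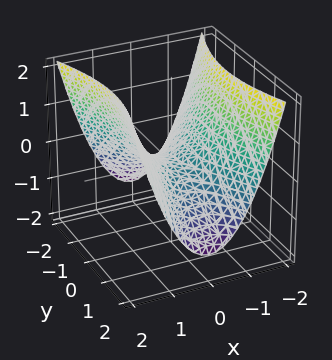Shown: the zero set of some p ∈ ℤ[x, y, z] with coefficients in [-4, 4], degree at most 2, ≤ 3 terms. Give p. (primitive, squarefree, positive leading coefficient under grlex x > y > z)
3*x^2 - y^2 - 3*z

(a) Degree: a saddle surface; a quadric, so deg p = 2.
(b) Symmetries: it's symmetric under y → −y, forcing even powers of y; mirror symmetry x ↦ −x ⇒ only even powers of x.
(c) Observable constraints: it meets the y-axis at y = 0 (among the integer gridlines); it meets the z-axis at z = 0 (among the integer gridlines).
(d) Fitting integer coefficients to these (and the overall shape) gives p.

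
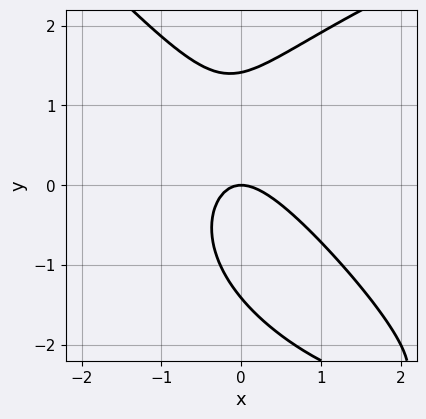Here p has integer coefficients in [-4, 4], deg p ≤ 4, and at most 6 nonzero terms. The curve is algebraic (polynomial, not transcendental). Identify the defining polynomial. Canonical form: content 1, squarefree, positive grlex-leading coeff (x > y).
x*y^2 + y^3 - 3*x^2 - 2*x*y - 2*y

1. deg p = 3. No degree-2 curve has this shape.
2. From the visible intercepts: it crosses the y-axis at the gridline y = 0; it meets the x-axis at x = 0 (among the integer gridlines).
3. Solving for integer coefficients yields p as stated.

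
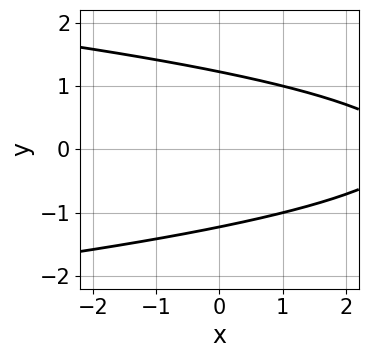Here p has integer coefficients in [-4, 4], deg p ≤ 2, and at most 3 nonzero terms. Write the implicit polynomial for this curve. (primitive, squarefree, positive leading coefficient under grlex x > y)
(a) deg p = 2. A generic line meets the curve in up to 2 points.
(b) Symmetries: mirror symmetry y ↦ −y ⇒ only even powers of y.
(c) Against the integer gridlines: the curve avoids every integer x-axis point in the box.
(d) These observations pin down the coefficients.

2*y^2 + x - 3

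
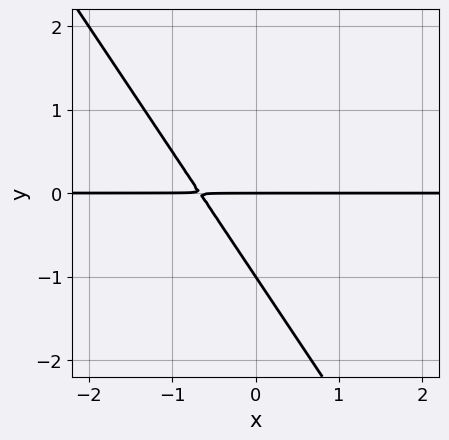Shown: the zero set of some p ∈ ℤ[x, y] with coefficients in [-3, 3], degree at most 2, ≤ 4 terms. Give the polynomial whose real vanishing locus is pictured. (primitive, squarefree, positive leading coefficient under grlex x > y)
3*x*y + 2*y^2 + 2*y

First, the degree is 2 — the shape is more complex than any degree-1 curve.
Then, against the integer gridlines: every point of the x-axis in the box is on the curve; the y-axis gridline crossings are at y ∈ {-1, 0}.
Finally, solving for integer coefficients yields p as stated.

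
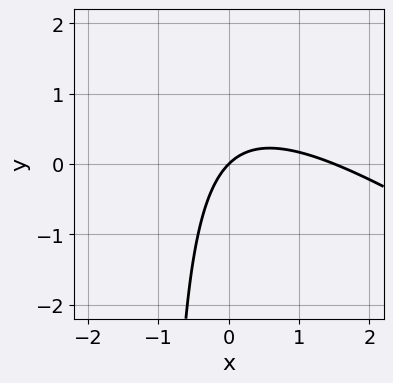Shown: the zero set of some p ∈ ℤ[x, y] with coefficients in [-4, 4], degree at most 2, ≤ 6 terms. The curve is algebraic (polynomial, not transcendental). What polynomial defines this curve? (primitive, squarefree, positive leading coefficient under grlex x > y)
2*x^2 + 3*x*y - 3*x + 3*y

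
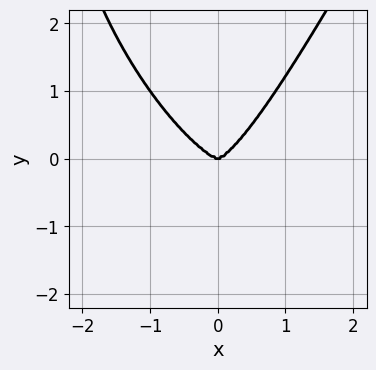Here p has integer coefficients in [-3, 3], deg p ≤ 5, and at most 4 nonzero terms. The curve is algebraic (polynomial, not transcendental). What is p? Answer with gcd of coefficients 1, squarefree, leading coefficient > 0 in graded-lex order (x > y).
3*x^4 + 2*x^3*y - x*y^3 - 2*y^3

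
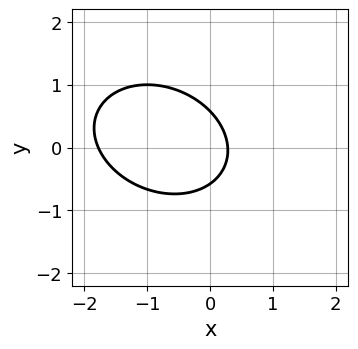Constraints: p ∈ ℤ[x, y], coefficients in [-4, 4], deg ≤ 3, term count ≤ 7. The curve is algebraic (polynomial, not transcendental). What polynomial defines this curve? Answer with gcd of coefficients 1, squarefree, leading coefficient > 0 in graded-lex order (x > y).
The degree is 2 — the shape is more complex than any degree-1 curve.
Putting this together gives p.

2*x^2 + x*y + 3*y^2 + 3*x - 1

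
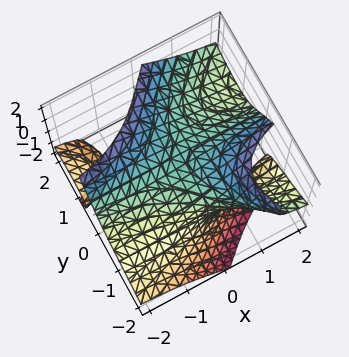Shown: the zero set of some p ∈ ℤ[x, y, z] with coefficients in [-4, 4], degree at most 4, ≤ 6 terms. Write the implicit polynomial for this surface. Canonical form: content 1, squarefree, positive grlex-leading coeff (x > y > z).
3*x*y*z - y^3 + z^3 - 2

I count 2 distinct pieces. They look like related sheets of one shape, so recover p as a whole.
Degree: no degree-2 surface has this shape, so deg p = 3.
Checking where it meets the axes: the surface avoids every integer x-axis point in the box.
Putting this together gives p.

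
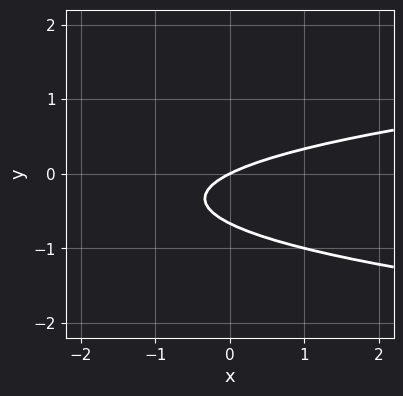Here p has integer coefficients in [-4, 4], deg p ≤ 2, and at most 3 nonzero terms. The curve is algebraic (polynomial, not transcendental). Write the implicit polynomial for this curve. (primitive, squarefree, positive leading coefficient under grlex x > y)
(a) The degree is 2 — the shape is more complex than any degree-1 curve.
(b) Observable constraints: one y-axis crossing is at y = 0; one x-axis crossing is at x = 0.
(c) Fitting integer coefficients to these (and the overall shape) gives p.

3*y^2 - x + 2*y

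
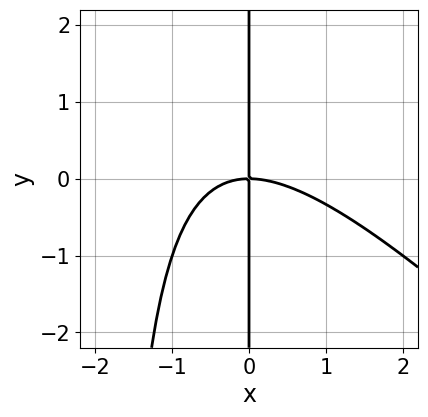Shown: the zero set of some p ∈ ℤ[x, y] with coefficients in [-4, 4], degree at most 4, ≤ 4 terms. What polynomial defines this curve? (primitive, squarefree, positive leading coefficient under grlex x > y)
x^3 + x^2*y + 2*x*y

(a) deg p = 3. The shape is more complex than any degree-2 curve.
(b) From the visible intercepts: it crosses the x-axis at the gridline x = 0; the visible y-axis segment lies entirely on the curve.
(c) Matching integer coefficients to the picture gives p.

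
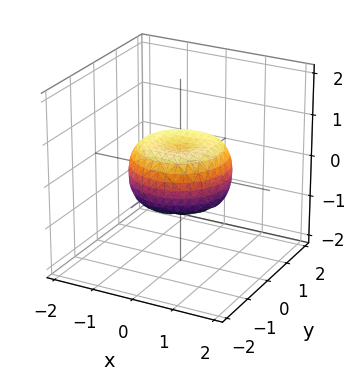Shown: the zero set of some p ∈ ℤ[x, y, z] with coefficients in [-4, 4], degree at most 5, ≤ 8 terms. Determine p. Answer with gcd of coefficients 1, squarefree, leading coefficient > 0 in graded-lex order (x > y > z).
2*x^4 + 4*x^2*y^2 + 2*y^4 - 2*x^2 - 2*y^2 + 3*z^2 - 1

deg p = 4.
Symmetries: rotational symmetry about the z-axis ⇒ p depends on x, y only through x² + y².
Observable constraints: a circular section at z = 0 has radius between 1 and 2.
Fitting integer coefficients to these (and the overall shape) gives p.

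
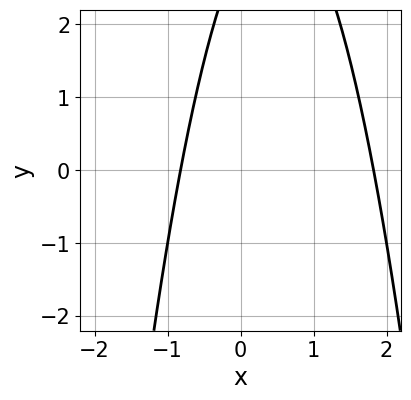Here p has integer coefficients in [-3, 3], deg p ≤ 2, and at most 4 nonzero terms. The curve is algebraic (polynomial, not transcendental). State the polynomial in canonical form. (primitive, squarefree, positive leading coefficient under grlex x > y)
1. deg p = 2.
2. Against the integer gridlines: the curve avoids every integer y-axis point in the box.
3. The integer polynomial consistent with all of this is the stated p.

2*x^2 - 2*x + y - 3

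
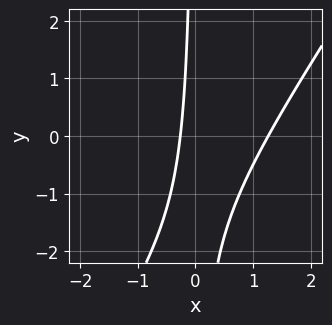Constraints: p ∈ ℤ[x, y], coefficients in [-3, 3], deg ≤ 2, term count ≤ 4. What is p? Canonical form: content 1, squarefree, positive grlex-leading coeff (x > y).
3*x^2 - 2*x*y - 3*x - 1

(a) deg p = 2. A generic line meets the curve in up to 2 points.
(b) From the axis intercepts and sections: it misses every integer gridline on the y-axis.
(c) Matching integer coefficients to the picture gives p.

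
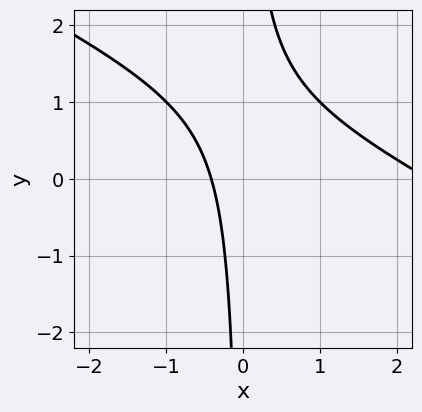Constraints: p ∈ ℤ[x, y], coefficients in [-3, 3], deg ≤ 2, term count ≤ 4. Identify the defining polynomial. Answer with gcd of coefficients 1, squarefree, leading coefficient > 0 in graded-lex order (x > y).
(a) Degree: no degree-1 curve has this shape, so deg p = 2.
(b) Against the integer gridlines: the curve avoids every integer y-axis point in the box.
(c) Putting this together gives p.

x^2 + 2*x*y - 2*x - 1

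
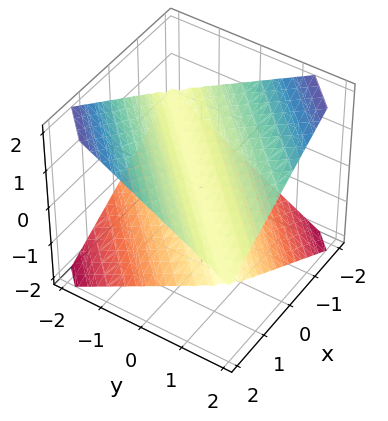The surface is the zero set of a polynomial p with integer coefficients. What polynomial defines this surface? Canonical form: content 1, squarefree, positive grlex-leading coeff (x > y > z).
x^2 - 2*x*y + y^2 - 3*z^2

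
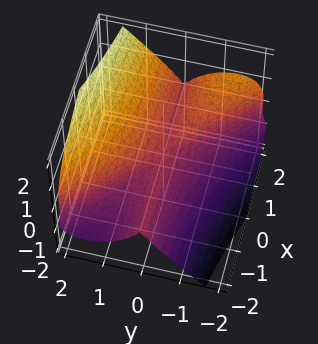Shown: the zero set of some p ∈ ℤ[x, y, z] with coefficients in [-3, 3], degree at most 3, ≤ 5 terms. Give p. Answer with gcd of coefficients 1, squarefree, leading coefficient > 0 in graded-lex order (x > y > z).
x*y^2 + y^3 - z^3

First, degree: no degree-2 surface has this shape, so deg p = 3.
Next, against the integer gridlines: it meets the y-axis at y = 0 (among the integer gridlines); it crosses the z-axis at the gridline z = 0; every point of the x-axis in the box is on the surface.
Finally, assembling these constraints gives the stated polynomial.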